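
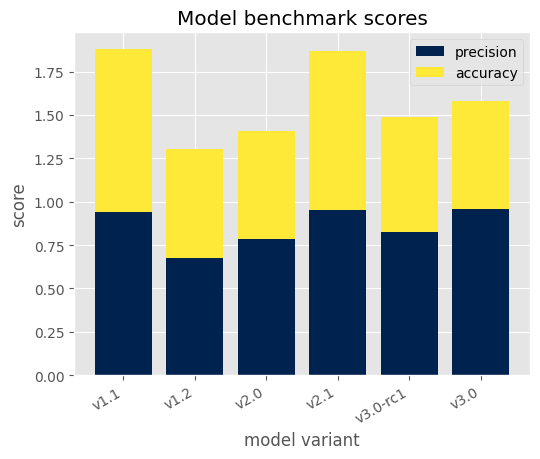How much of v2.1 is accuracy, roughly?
accuracy top ≈ 1.8, bottom ≈ 1.0; segment ≈ 0.8.

≈ 0.8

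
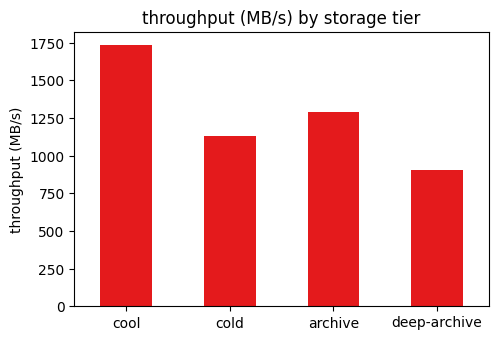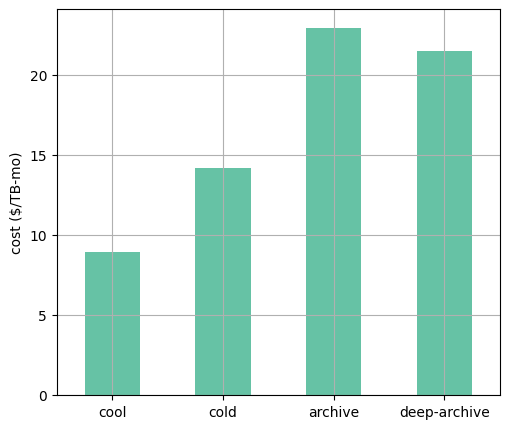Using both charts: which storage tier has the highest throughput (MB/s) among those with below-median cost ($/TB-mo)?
cool

Chart 2 median cost ($/TB-mo) ≈ 20; below-median storage tiers: cool, cold. Among those, cool has the highest throughput (MB/s) (≈ 1800).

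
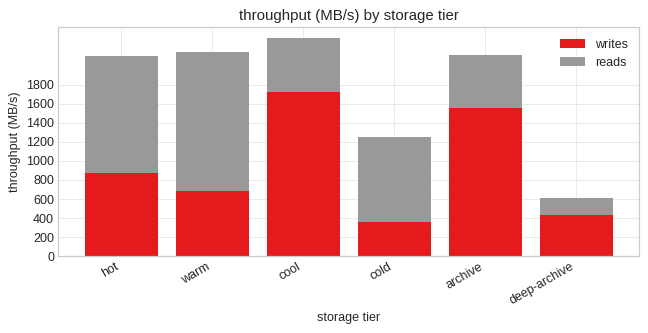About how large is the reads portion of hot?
reads top ≈ 2200, bottom ≈ 800; segment ≈ 1400.

≈ 1400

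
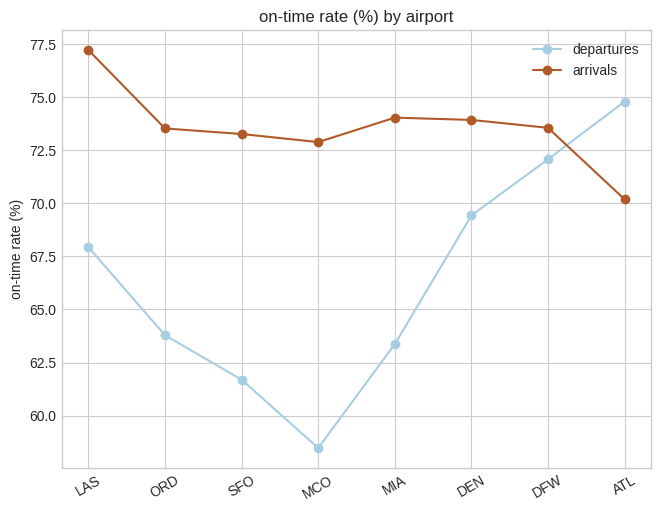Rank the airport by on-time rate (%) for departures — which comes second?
Top 3 for departures: ATL ≈ 74, DFW ≈ 72, DEN ≈ 70.

DFW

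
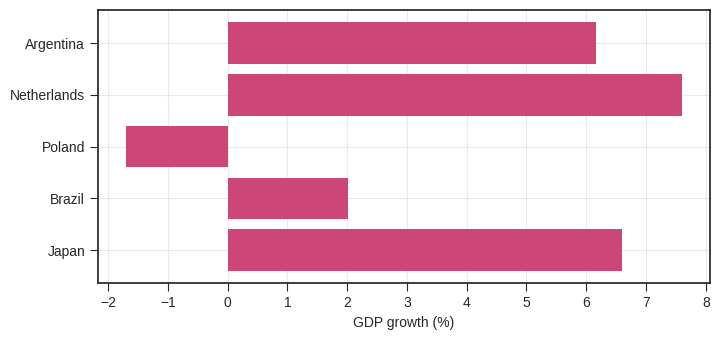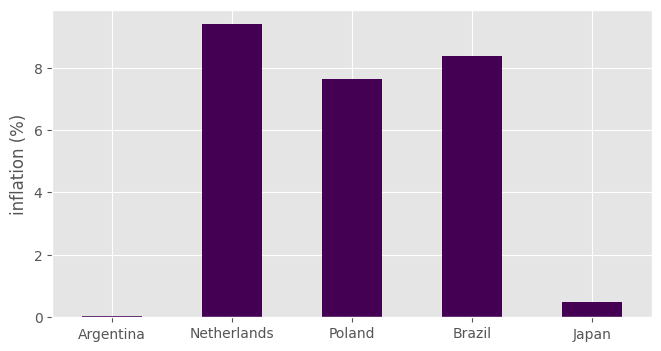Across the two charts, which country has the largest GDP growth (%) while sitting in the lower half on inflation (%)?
Japan

Chart 2 median inflation (%) ≈ 8; below-median countries: Argentina, Japan. Among those, Japan has the highest GDP growth (%) (≈ 7).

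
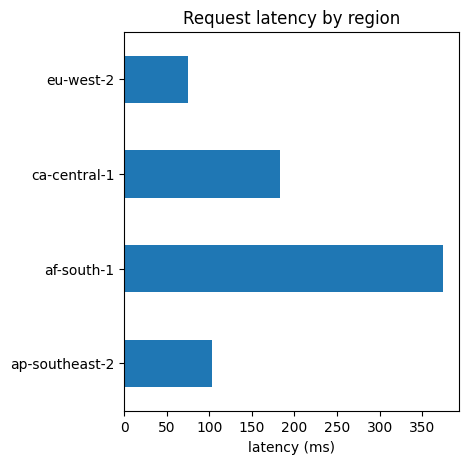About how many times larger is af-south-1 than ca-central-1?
af-south-1 ≈ 350, ca-central-1 ≈ 200; 350/200 ≈ 1.75.

≈ 1.75×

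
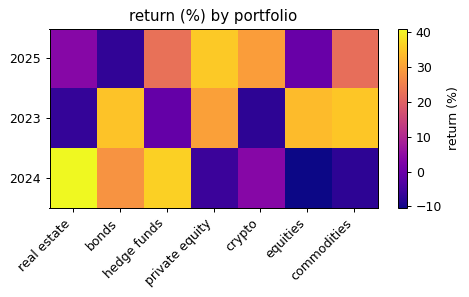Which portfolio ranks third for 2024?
Top 4 for 2024: real estate ≈ 40, hedge funds ≈ 35, bonds ≈ 30, crypto ≈ 5.

bonds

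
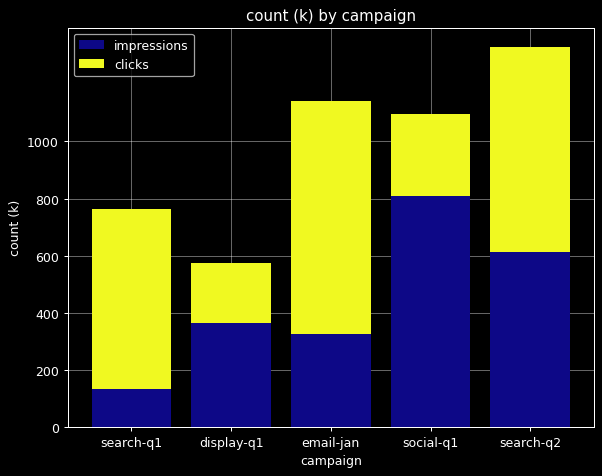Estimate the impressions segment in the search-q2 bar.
≈ 600

impressions top ≈ 600, bottom ≈ 0; segment ≈ 600.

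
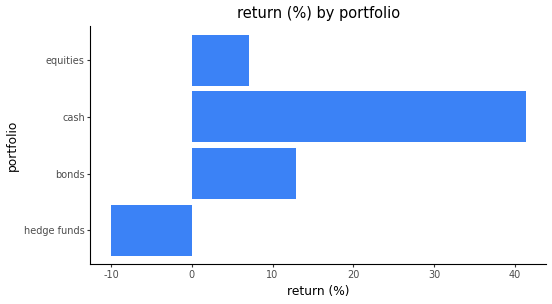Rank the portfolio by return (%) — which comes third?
Top 4: cash ≈ 40, bonds ≈ 15, equities ≈ 5, hedge funds ≈ -10.

equities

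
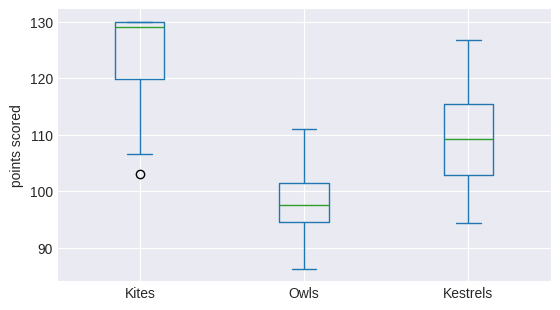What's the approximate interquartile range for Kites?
≈ 10

Q3 ≈ 130, Q1 ≈ 120; IQR ≈ 10.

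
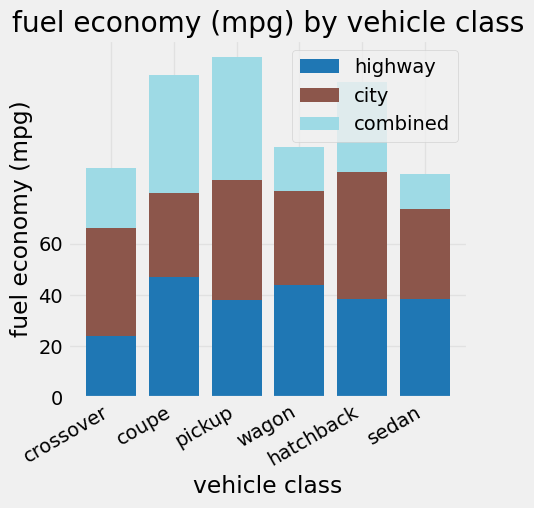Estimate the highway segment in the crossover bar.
highway top ≈ 20, bottom ≈ 0; segment ≈ 20.

≈ 20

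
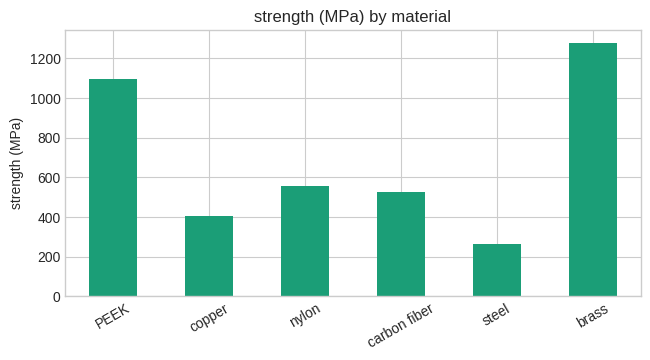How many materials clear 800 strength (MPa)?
Above 800: PEEK, brass.

2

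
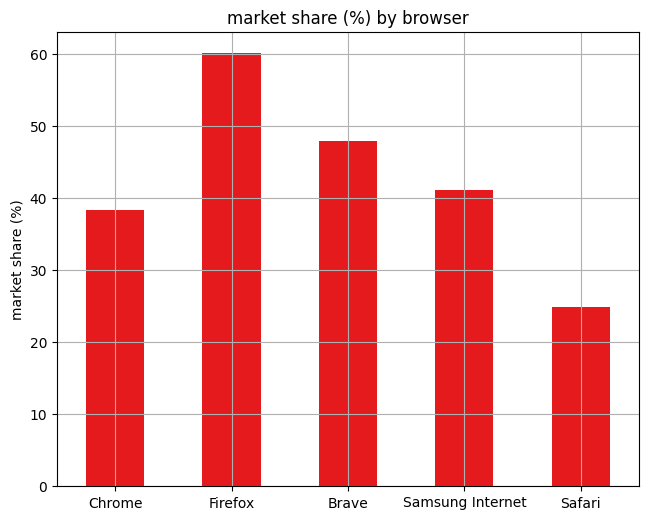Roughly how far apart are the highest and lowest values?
≈ 40

Max Firefox ≈ 60, min Safari ≈ 20; range ≈ 40.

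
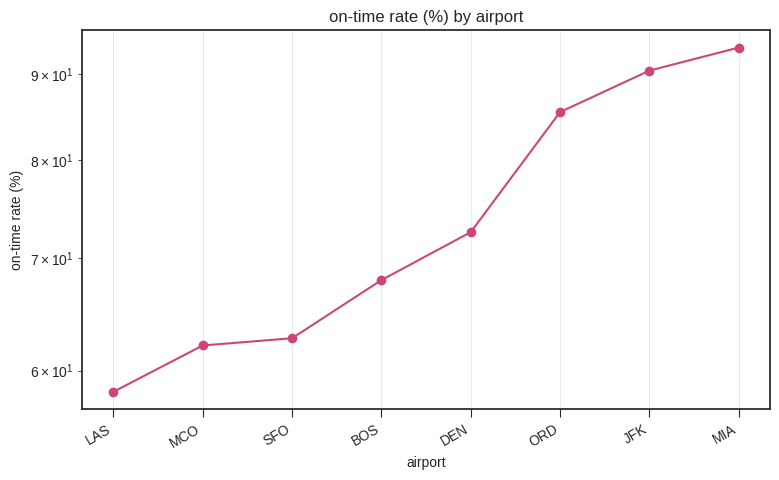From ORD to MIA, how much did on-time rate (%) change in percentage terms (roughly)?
ORD ≈ 85, MIA ≈ 95; (95 − 85) / 85 ≈ +11.8%.

≈ +11.8%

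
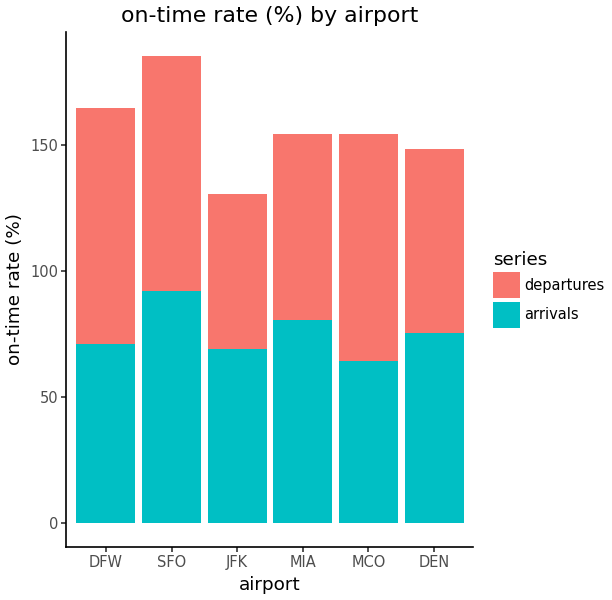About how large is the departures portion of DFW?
≈ 80

departures top ≈ 160, bottom ≈ 80; segment ≈ 80.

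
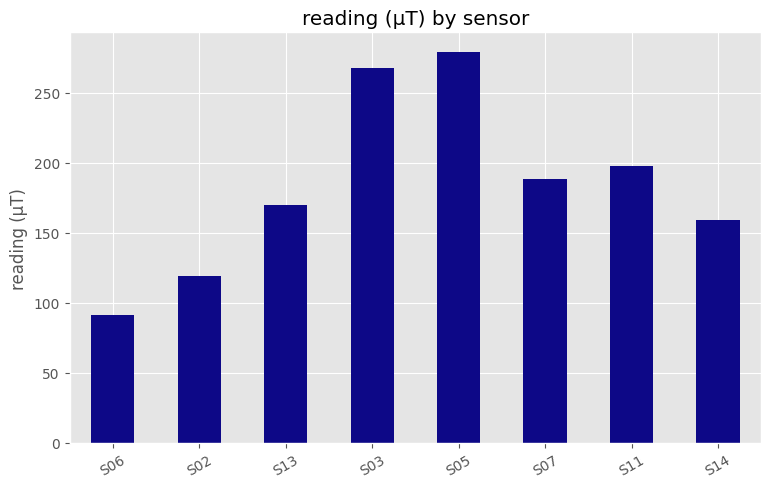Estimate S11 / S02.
S11 ≈ 200, S02 ≈ 125; 200/125 ≈ 1.6.

≈ 1.6×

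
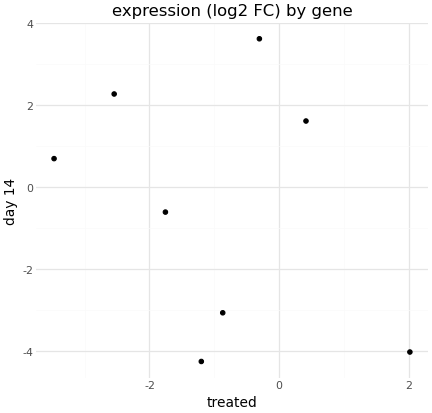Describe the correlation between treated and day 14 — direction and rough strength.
Points are negatively correlated; weak (|r| ≈ 0.3).

negative, weak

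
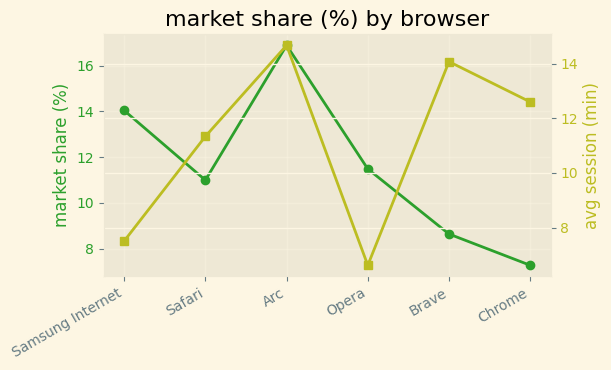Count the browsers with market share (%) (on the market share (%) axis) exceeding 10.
4

Above 10: Samsung Internet, Safari, Arc, Opera.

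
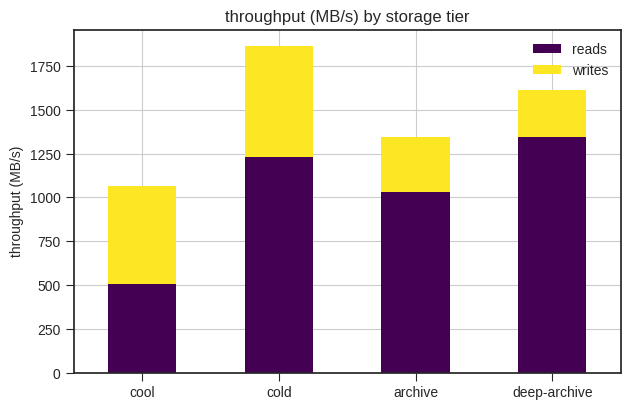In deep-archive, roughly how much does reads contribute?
reads top ≈ 1400, bottom ≈ 0; segment ≈ 1400.

≈ 1400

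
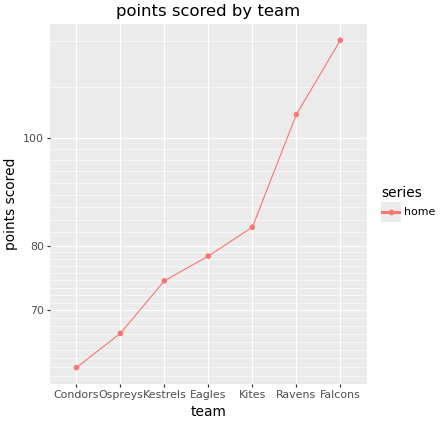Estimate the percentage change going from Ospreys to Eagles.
Ospreys ≈ 70, Eagles ≈ 80; (80 − 70) / 70 ≈ +14.3%.

≈ +14.3%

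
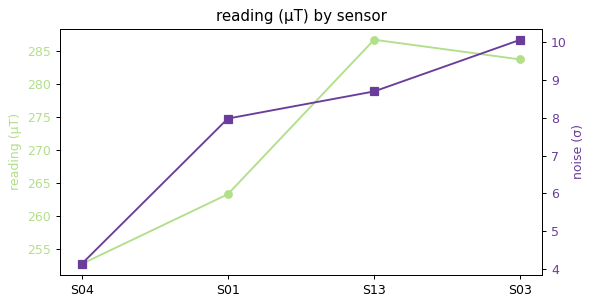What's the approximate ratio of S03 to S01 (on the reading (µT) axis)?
≈ 1.08×

S03 ≈ 285, S01 ≈ 265; 285/265 ≈ 1.08.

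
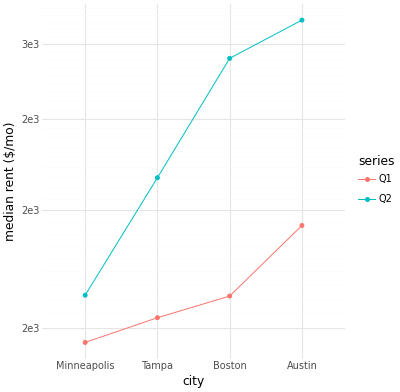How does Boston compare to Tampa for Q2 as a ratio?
≈ 1.27×

Boston ≈ 2800, Tampa ≈ 2200; 2800/2200 ≈ 1.27.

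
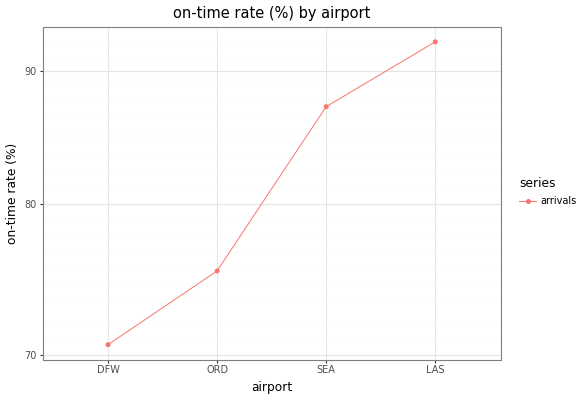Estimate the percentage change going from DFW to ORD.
≈ +8.6%

DFW ≈ 70, ORD ≈ 76; (76 − 70) / 70 ≈ +8.6%.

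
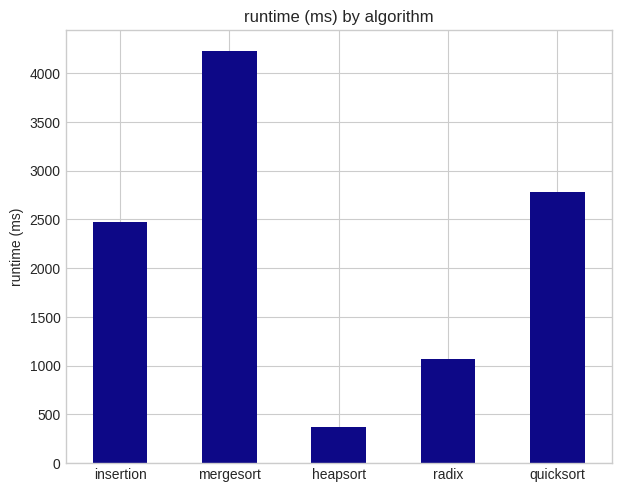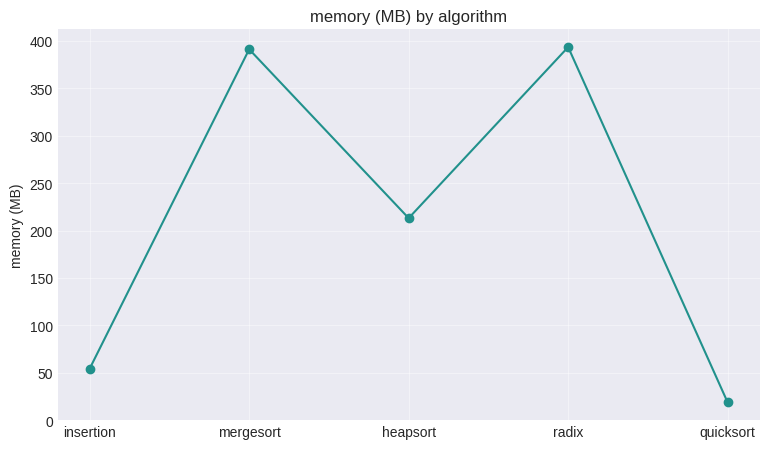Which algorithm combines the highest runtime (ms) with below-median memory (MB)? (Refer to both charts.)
Chart 2 median memory (MB) ≈ 200; below-median algorithms: insertion, quicksort. Among those, quicksort has the highest runtime (ms) (≈ 3000).

quicksort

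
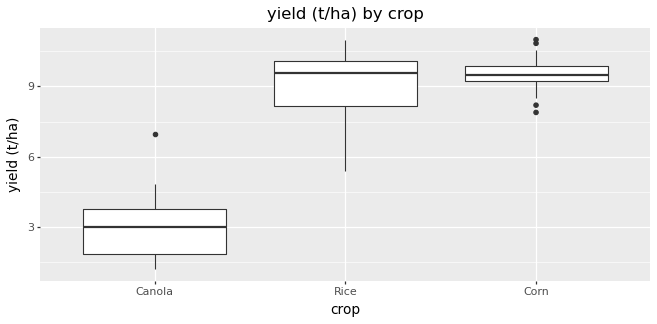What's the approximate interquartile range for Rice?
Q3 ≈ 10, Q1 ≈ 8; IQR ≈ 2.

≈ 2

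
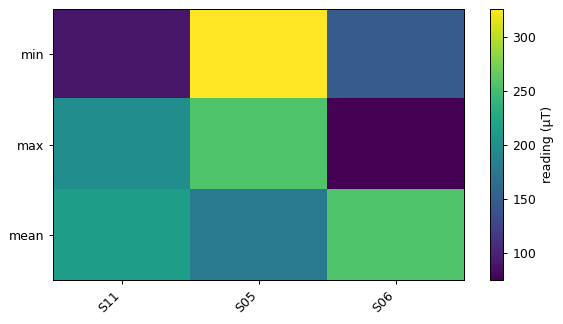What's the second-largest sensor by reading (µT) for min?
Top 3 for min: S05 ≈ 325, S06 ≈ 150, S11 ≈ 100.

S06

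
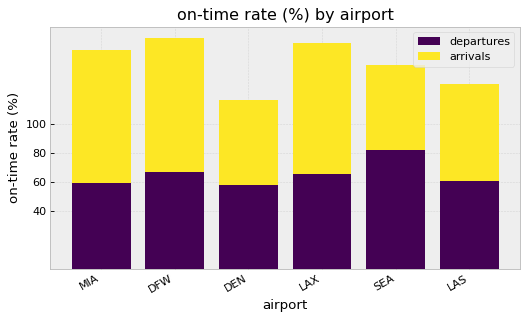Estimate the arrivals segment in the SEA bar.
≈ 60

arrivals top ≈ 140, bottom ≈ 80; segment ≈ 60.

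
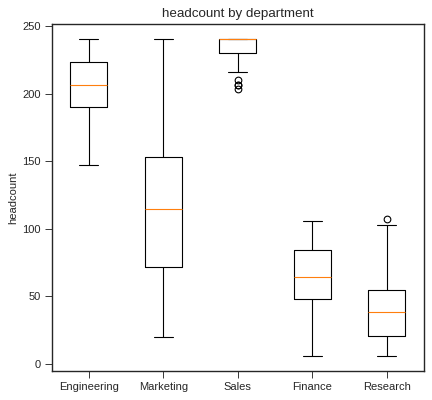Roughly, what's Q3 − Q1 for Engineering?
≈ 40

Q3 ≈ 220, Q1 ≈ 180; IQR ≈ 40.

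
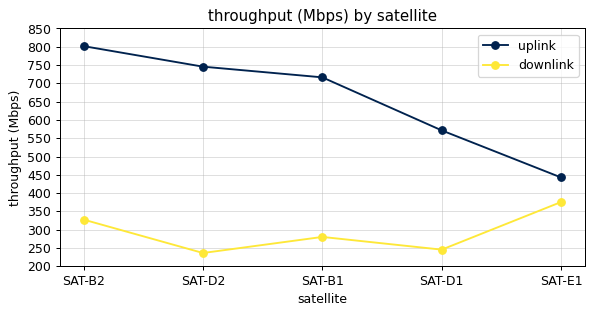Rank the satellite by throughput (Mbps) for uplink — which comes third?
SAT-B1

Top 4 for uplink: SAT-B2 ≈ 800, SAT-D2 ≈ 750, SAT-B1 ≈ 700, SAT-D1 ≈ 550.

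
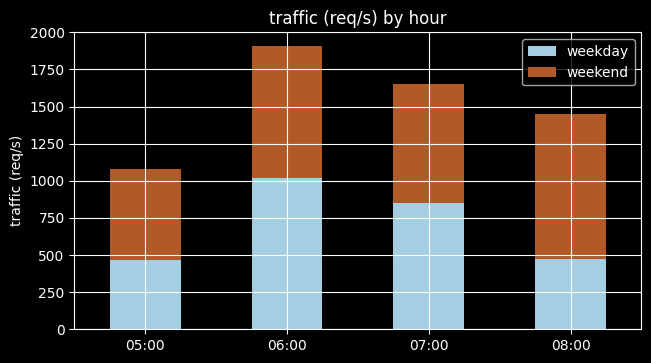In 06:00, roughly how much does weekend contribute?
weekend top ≈ 2000, bottom ≈ 1000; segment ≈ 1000.

≈ 1000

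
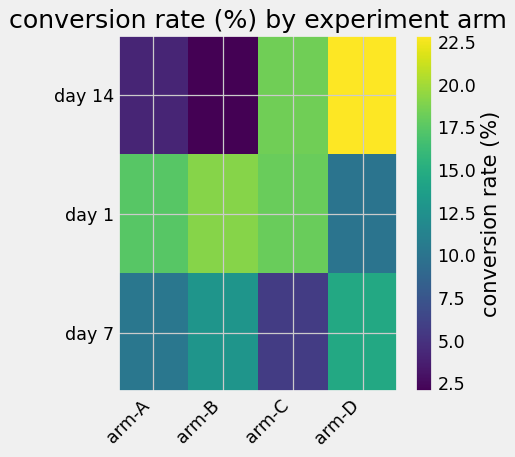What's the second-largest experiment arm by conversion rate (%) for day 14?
Top 3 for day 14: arm-D ≈ 22, arm-C ≈ 18, arm-A ≈ 4.

arm-C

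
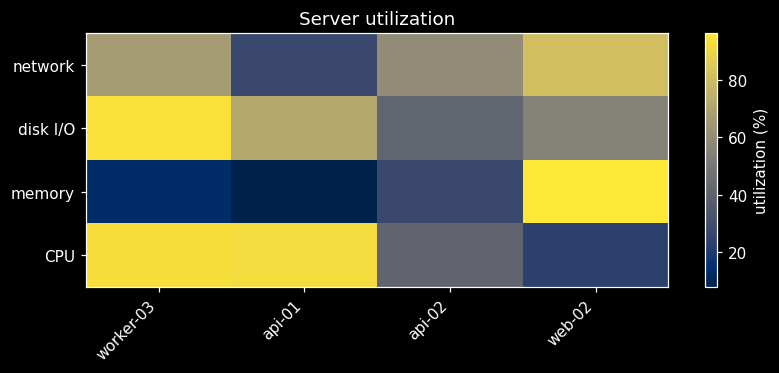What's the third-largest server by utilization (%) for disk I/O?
Top 4 for disk I/O: worker-03 ≈ 90, api-01 ≈ 70, web-02 ≈ 60, api-02 ≈ 40.

web-02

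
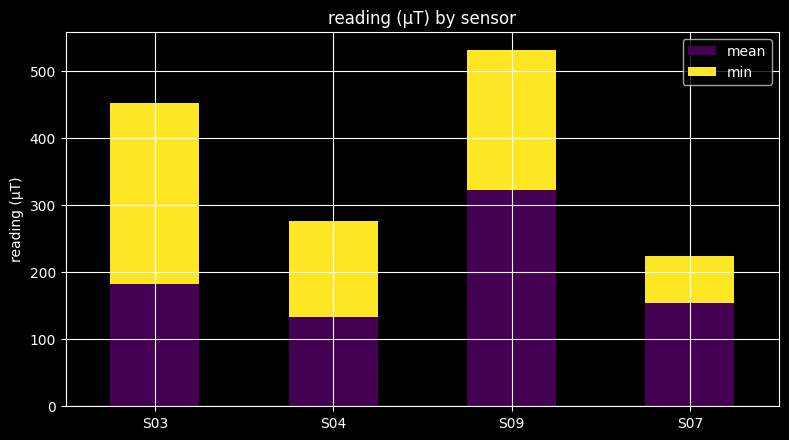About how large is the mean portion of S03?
mean top ≈ 200, bottom ≈ 0; segment ≈ 200.

≈ 200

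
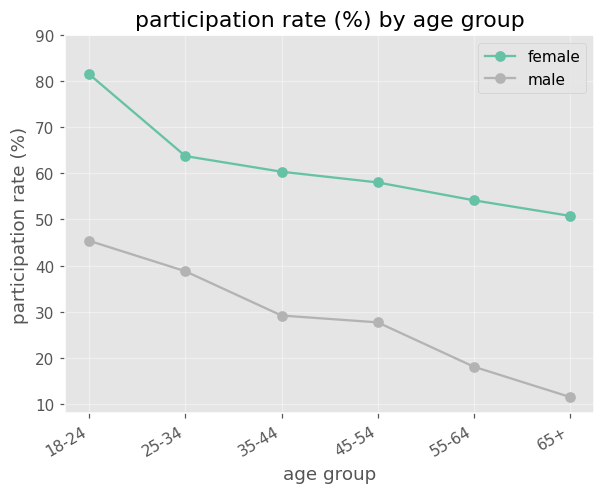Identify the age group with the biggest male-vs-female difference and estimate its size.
65+: male ≈ 10, female ≈ 50 → gap ≈ 40. Next-largest (18-24) is only ≈ 30.

65+, ≈ 40 %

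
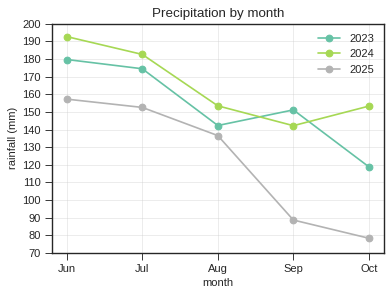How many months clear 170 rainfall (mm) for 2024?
Above 170: Jun, Jul.

2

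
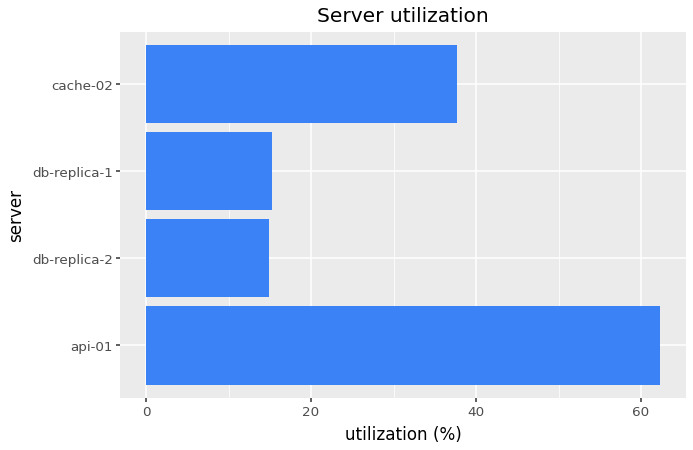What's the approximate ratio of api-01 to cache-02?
api-01 ≈ 60, cache-02 ≈ 40; 60/40 ≈ 1.5.

≈ 1.5×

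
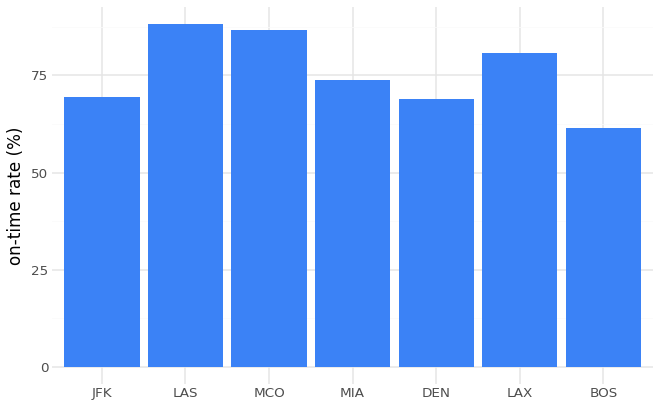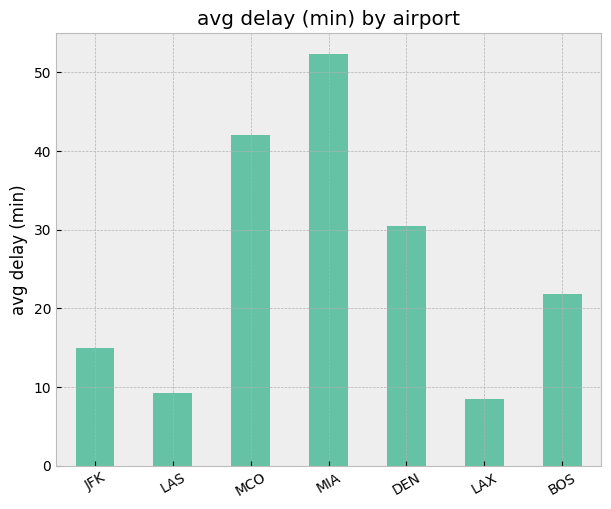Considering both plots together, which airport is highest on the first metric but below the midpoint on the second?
LAS

Chart 2 median avg delay (min) ≈ 20; below-median airports: JFK, LAS, LAX. Among those, LAS has the highest on-time rate (%) (≈ 90).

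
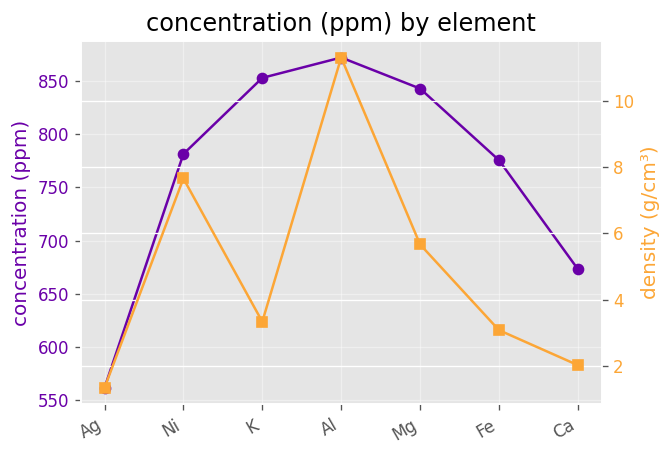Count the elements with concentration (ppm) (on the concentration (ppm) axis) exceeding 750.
5

Above 750: Ni, K, Al, Mg, Fe.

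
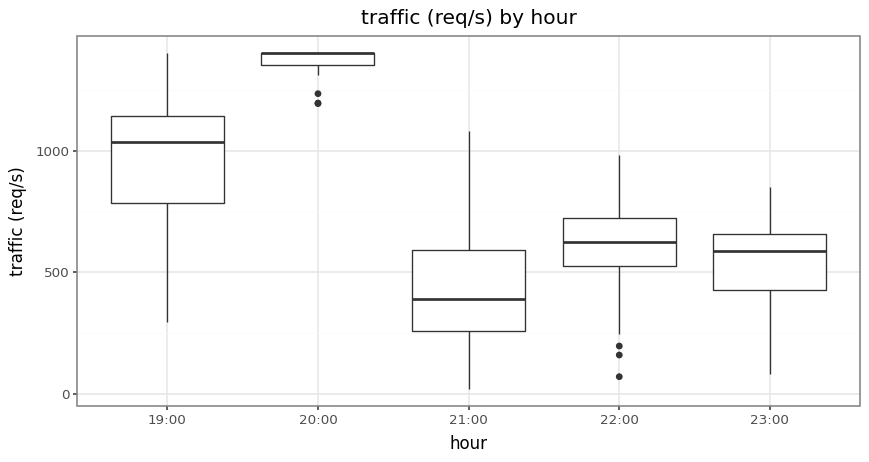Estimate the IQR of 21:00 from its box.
Q3 ≈ 600, Q1 ≈ 300; IQR ≈ 300.

≈ 300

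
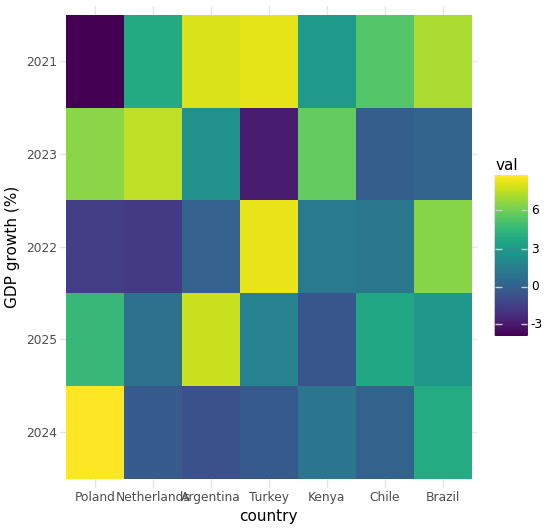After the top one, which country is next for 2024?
Brazil

Top 3 for 2024: Poland ≈ 8, Brazil ≈ 4, Kenya ≈ 2.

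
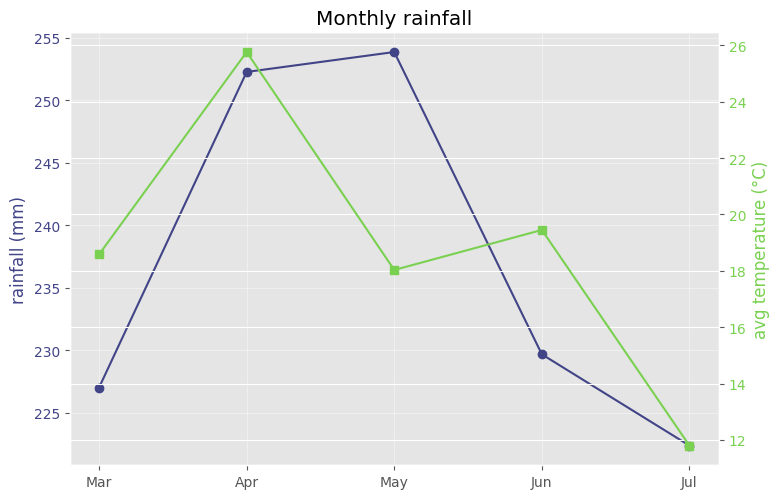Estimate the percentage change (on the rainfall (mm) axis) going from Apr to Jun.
Apr ≈ 250, Jun ≈ 230; (230 − 250) / 250 ≈ -8%.

≈ -8%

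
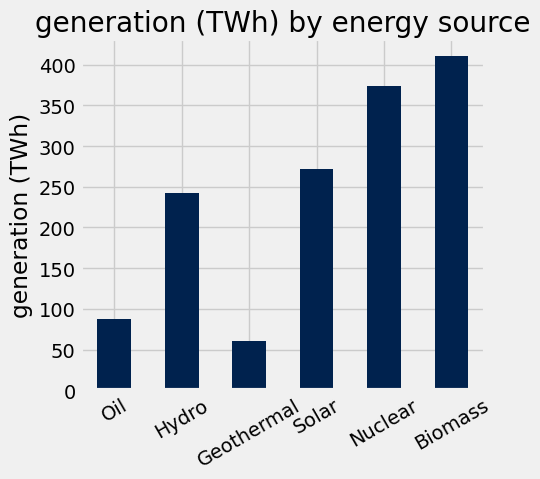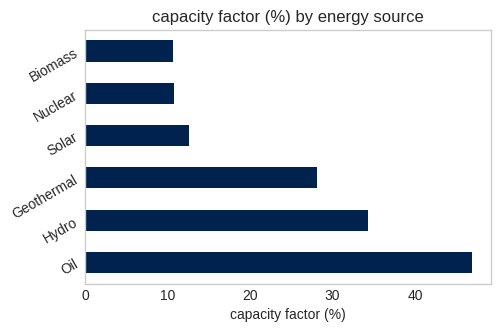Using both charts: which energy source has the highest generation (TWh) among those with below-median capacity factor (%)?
Chart 2 median capacity factor (%) ≈ 20; below-median energy sources: Solar, Nuclear, Biomass. Among those, Biomass has the highest generation (TWh) (≈ 400).

Biomass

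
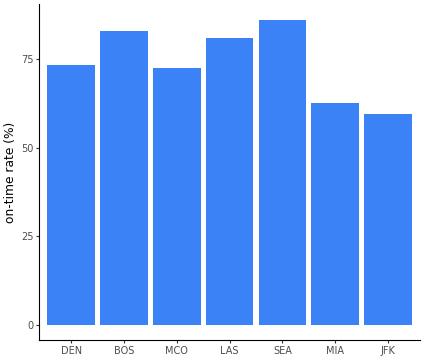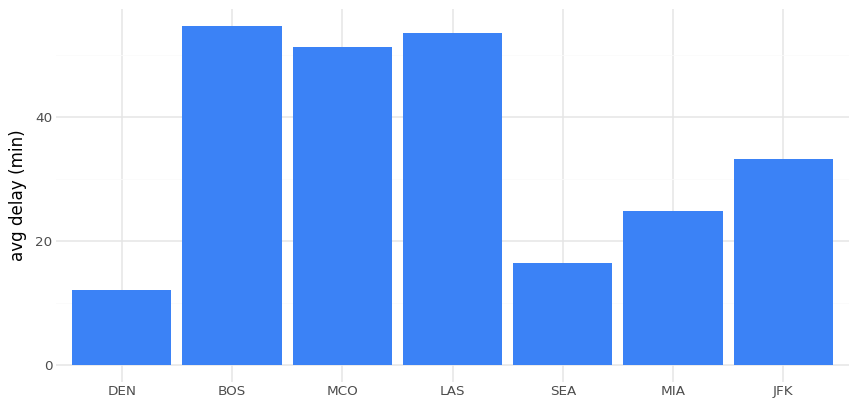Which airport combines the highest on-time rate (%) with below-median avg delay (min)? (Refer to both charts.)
Chart 2 median avg delay (min) ≈ 30; below-median airports: DEN, SEA, MIA. Among those, SEA has the highest on-time rate (%) (≈ 90).

SEA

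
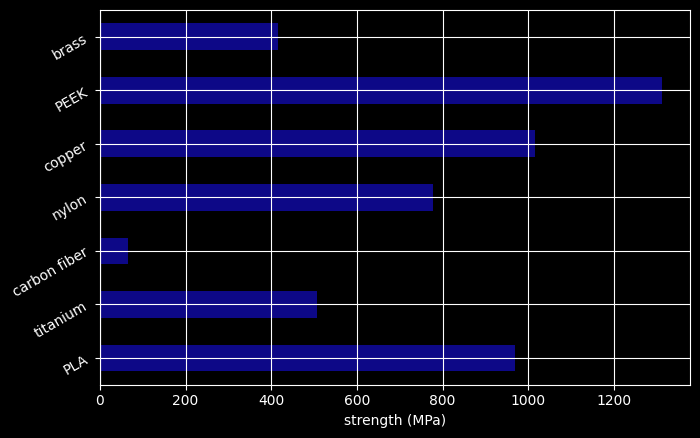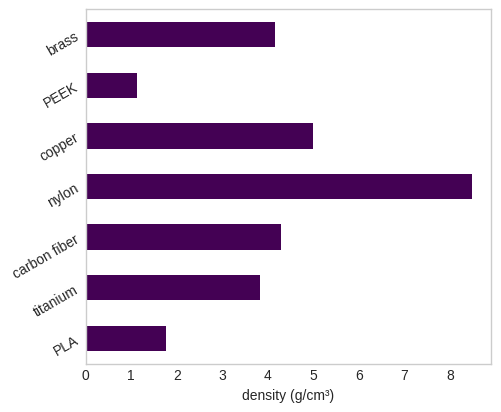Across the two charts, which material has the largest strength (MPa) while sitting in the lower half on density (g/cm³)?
Chart 2 median density (g/cm³) ≈ 4; below-median materials: PLA, titanium, PEEK. Among those, PEEK has the highest strength (MPa) (≈ 1400).

PEEK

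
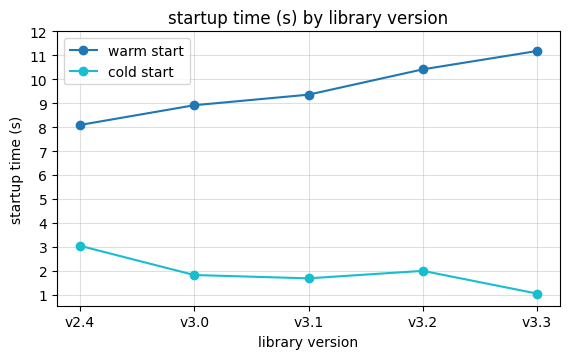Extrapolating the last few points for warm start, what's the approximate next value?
≈ 12

Last three: 9, 10, 11 → slope ≈ 1/step → next ≈ 12.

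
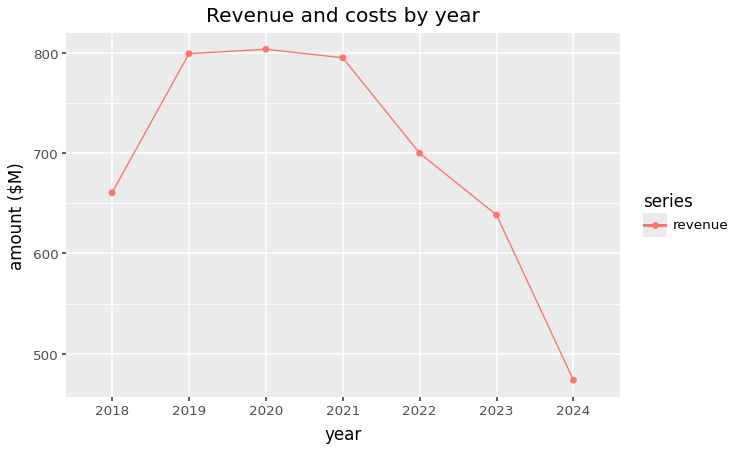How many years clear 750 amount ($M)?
Above 750: 2019, 2020, 2021.

3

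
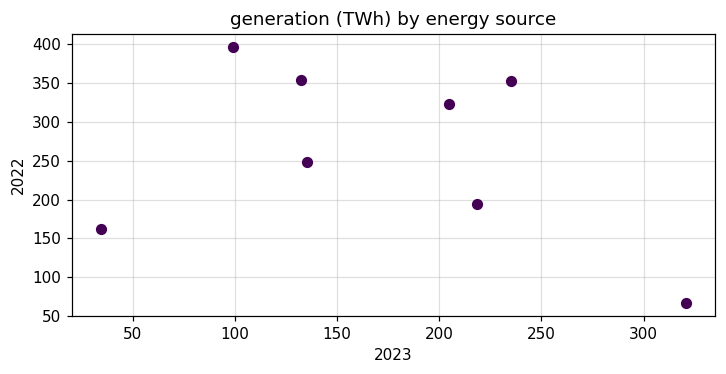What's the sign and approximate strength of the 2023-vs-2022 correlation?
Points are negatively correlated; weak (|r| ≈ 0.3).

negative, weak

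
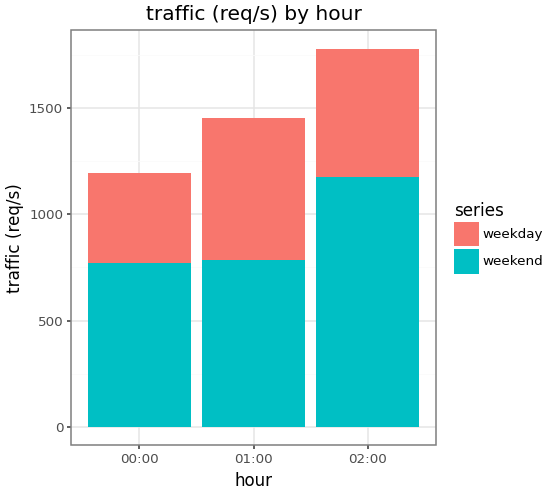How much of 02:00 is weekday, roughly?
weekday top ≈ 1800, bottom ≈ 1200; segment ≈ 600.

≈ 600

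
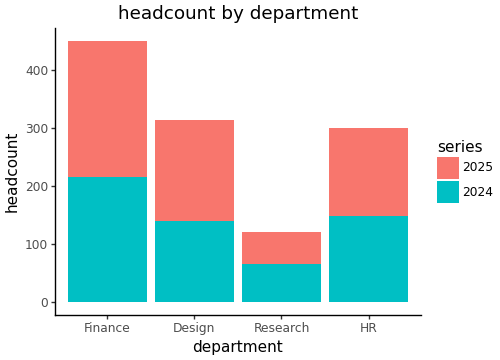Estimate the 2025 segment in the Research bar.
2025 top ≈ 100, bottom ≈ 50; segment ≈ 50.

≈ 50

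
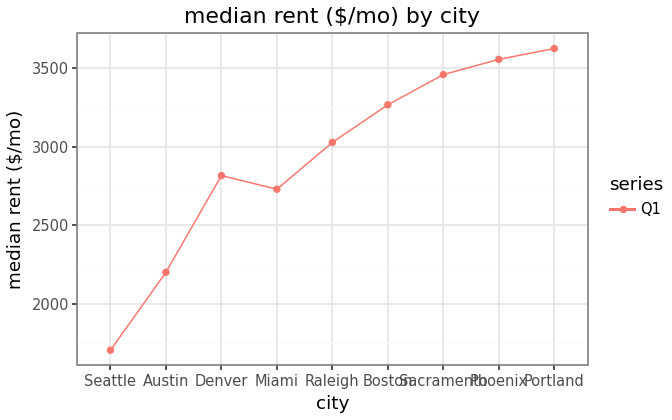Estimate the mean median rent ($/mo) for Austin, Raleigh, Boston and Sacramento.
≈ 2950

(2200 + 3000 + 3200 + 3400) / 4 ≈ 2950.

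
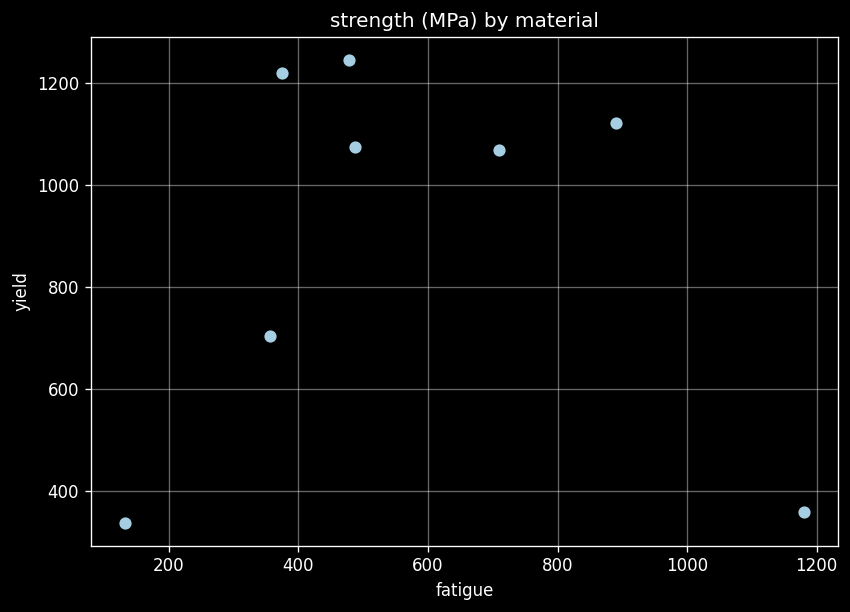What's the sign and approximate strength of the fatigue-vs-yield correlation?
no clear correlation

Points are roughly uncorrelated; weak (|r| ≈ 0.1).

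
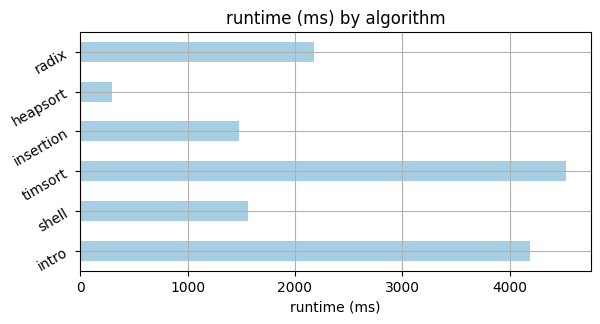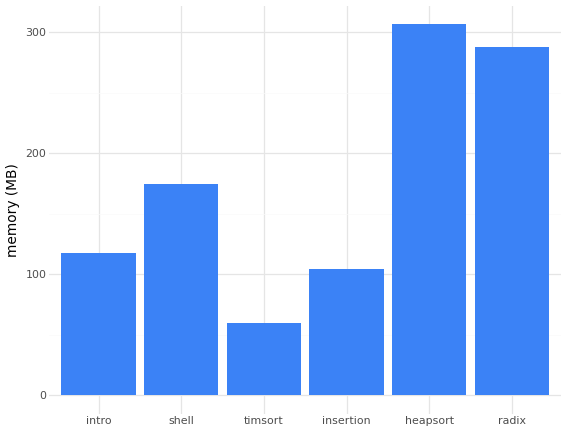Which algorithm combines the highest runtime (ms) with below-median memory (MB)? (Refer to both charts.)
timsort

Chart 2 median memory (MB) ≈ 150; below-median algorithms: intro, timsort, insertion. Among those, timsort has the highest runtime (ms) (≈ 4500).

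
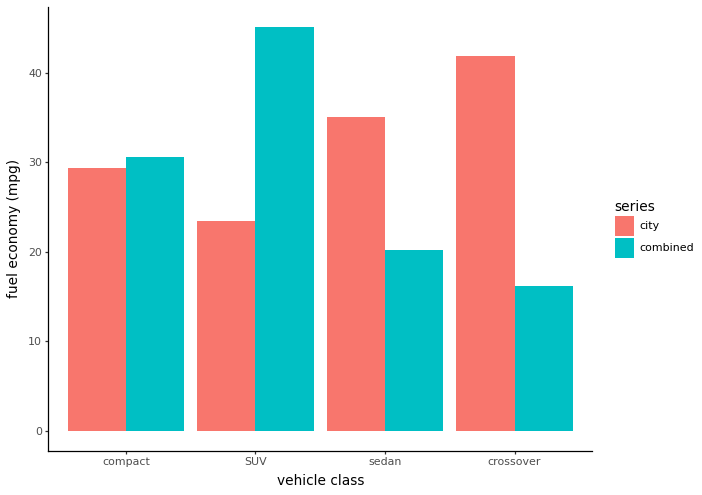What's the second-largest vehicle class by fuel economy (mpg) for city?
Top 3 for city: crossover ≈ 40, sedan ≈ 35, compact ≈ 30.

sedan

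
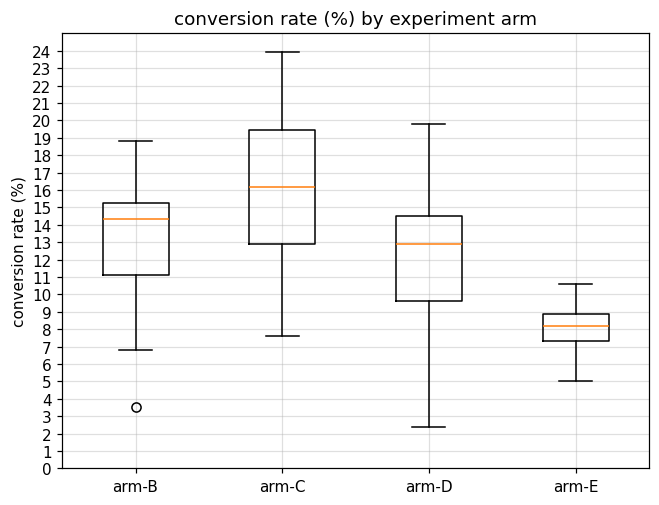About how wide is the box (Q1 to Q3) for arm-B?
Q3 ≈ 15, Q1 ≈ 11; IQR ≈ 4.

≈ 4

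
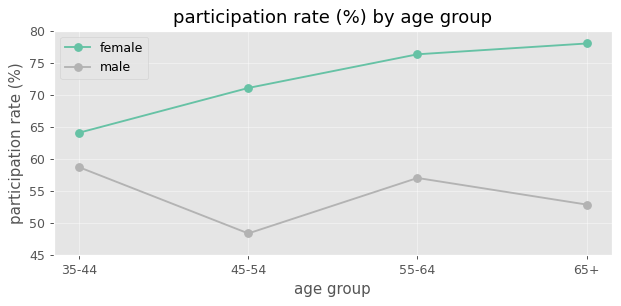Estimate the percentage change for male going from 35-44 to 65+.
35-44 ≈ 60, 65+ ≈ 55; (55 − 60) / 60 ≈ -8.3%.

≈ -8.3%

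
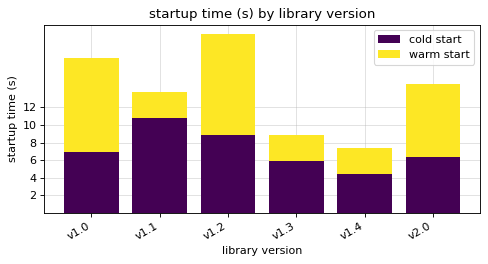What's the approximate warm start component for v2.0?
≈ 8

warm start top ≈ 14, bottom ≈ 6; segment ≈ 8.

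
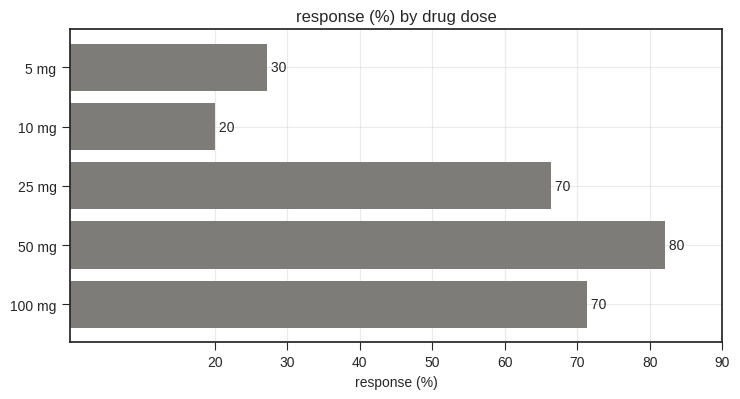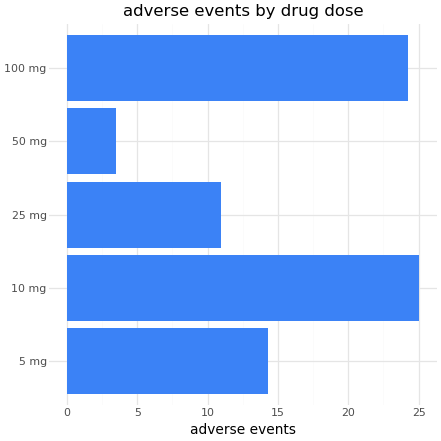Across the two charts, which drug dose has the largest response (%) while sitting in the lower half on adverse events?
Chart 2 median adverse events ≈ 15; below-median drug doses: 25 mg, 50 mg. Among those, 50 mg has the highest response (%) (≈ 80).

50 mg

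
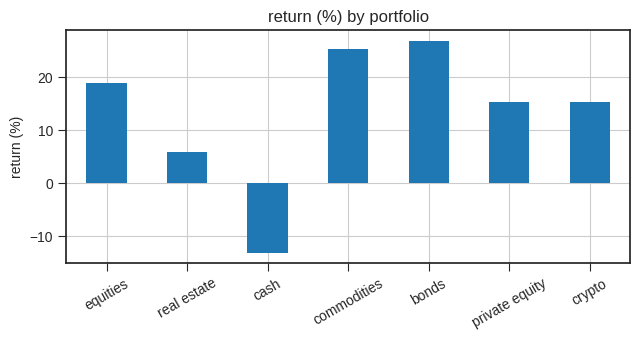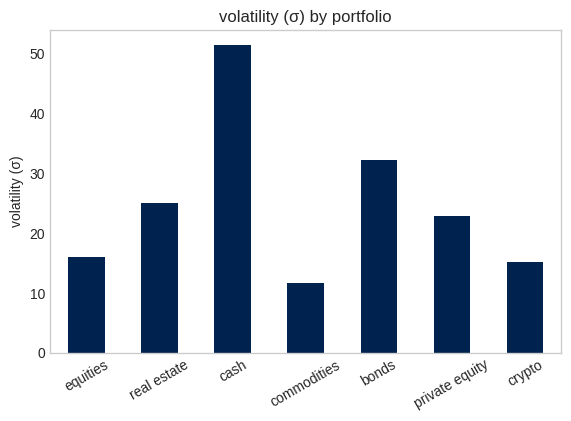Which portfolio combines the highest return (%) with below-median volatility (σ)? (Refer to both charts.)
commodities

Chart 2 median volatility (σ) ≈ 25; below-median portfolios: equities, commodities, crypto. Among those, commodities has the highest return (%) (≈ 25).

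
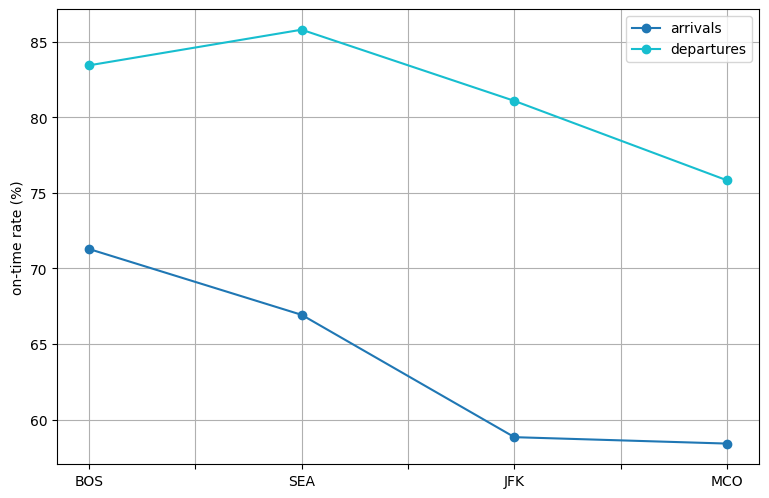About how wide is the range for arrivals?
Max BOS ≈ 70, min MCO ≈ 60; range ≈ 10.

≈ 10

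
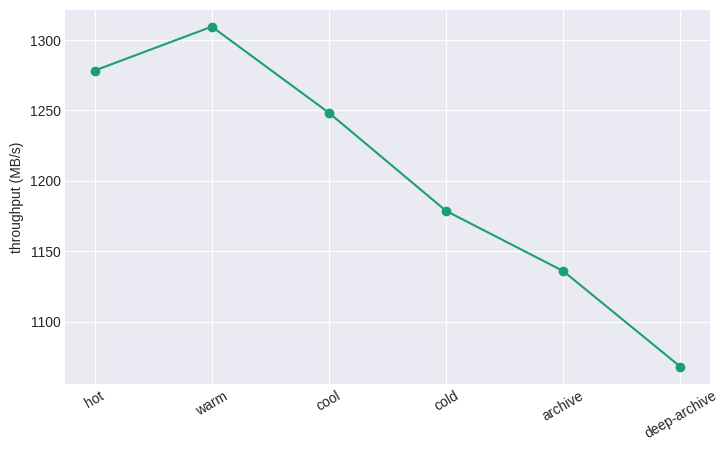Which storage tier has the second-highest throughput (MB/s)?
hot

Top 3: warm ≈ 1300, hot ≈ 1275, cool ≈ 1250.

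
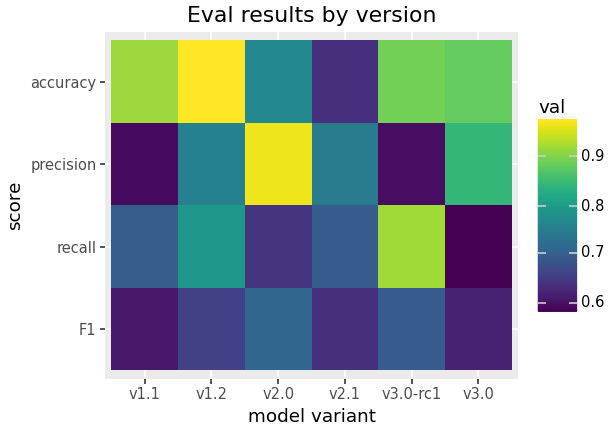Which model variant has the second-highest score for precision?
Top 3 for precision: v2.0 ≈ 0.95, v3.0 ≈ 0.85, v1.2 ≈ 0.75.

v3.0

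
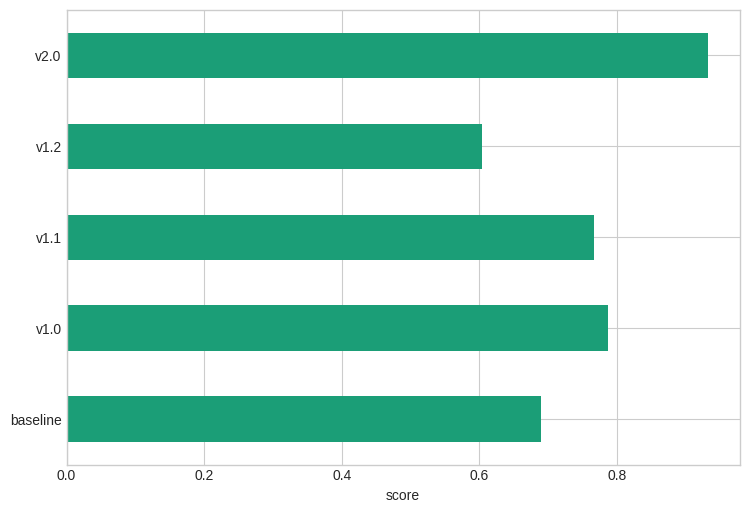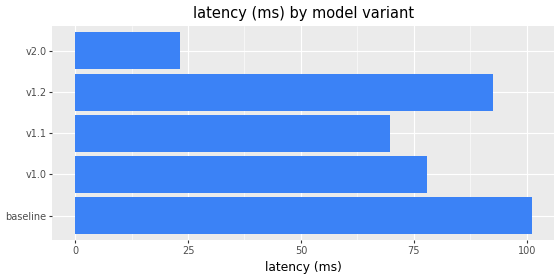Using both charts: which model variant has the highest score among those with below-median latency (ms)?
v2.0

Chart 2 median latency (ms) ≈ 80; below-median model variants: v1.1, v2.0. Among those, v2.0 has the highest score (≈ 0.9).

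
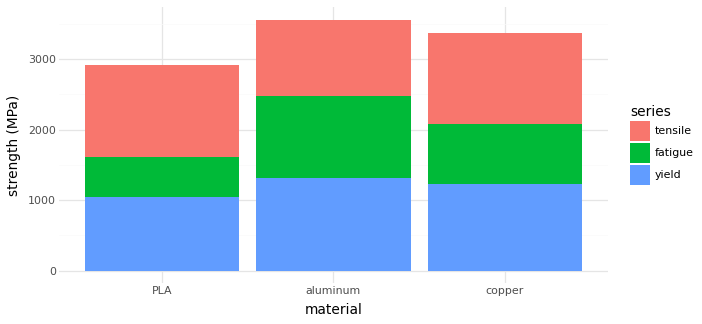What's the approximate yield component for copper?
≈ 1000

yield top ≈ 1000, bottom ≈ 0; segment ≈ 1000.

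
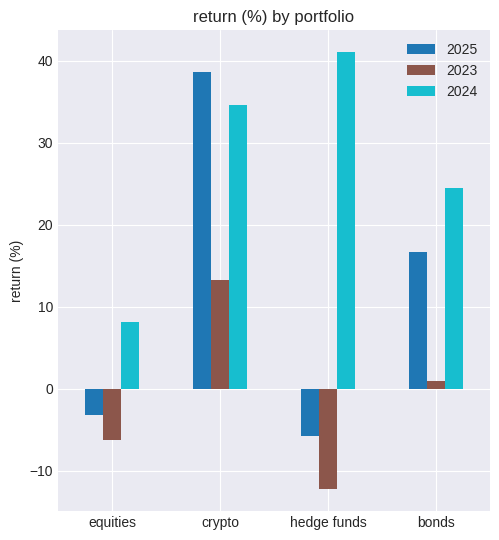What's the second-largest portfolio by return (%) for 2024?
Top 3 for 2024: hedge funds ≈ 40, crypto ≈ 35, bonds ≈ 25.

crypto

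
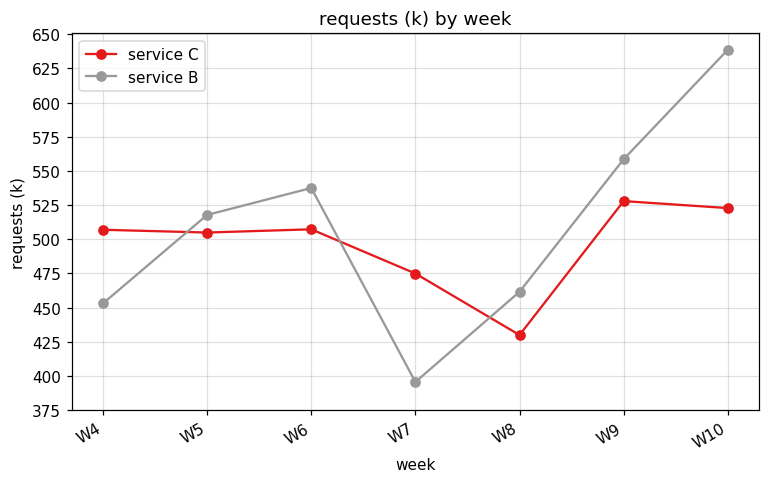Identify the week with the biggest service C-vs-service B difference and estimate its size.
W10: service C ≈ 525, service B ≈ 650 → gap ≈ 125. Next-largest (W7) is only ≈ 75.

W10, ≈ 125 k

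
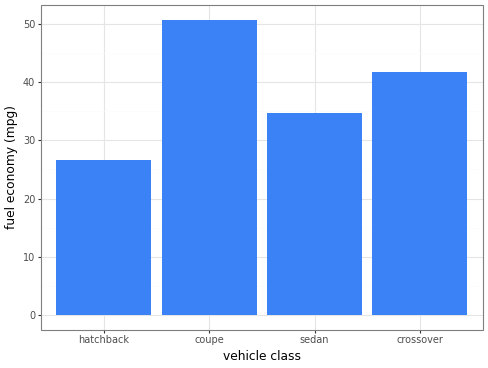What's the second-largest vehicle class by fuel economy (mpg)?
Top 3: coupe ≈ 50, crossover ≈ 40, sedan ≈ 35.

crossover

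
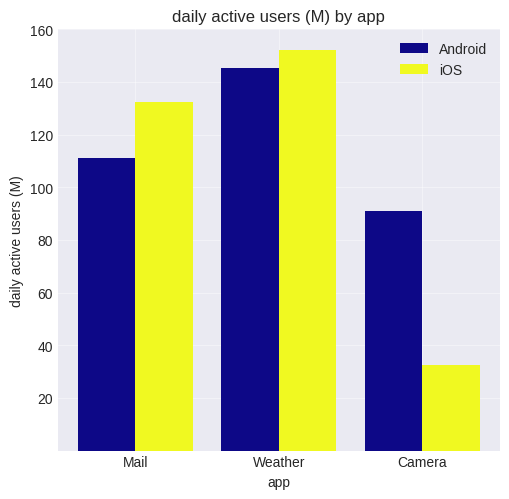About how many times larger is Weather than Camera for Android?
≈ 1.4×

Weather ≈ 140, Camera ≈ 100; 140/100 ≈ 1.4.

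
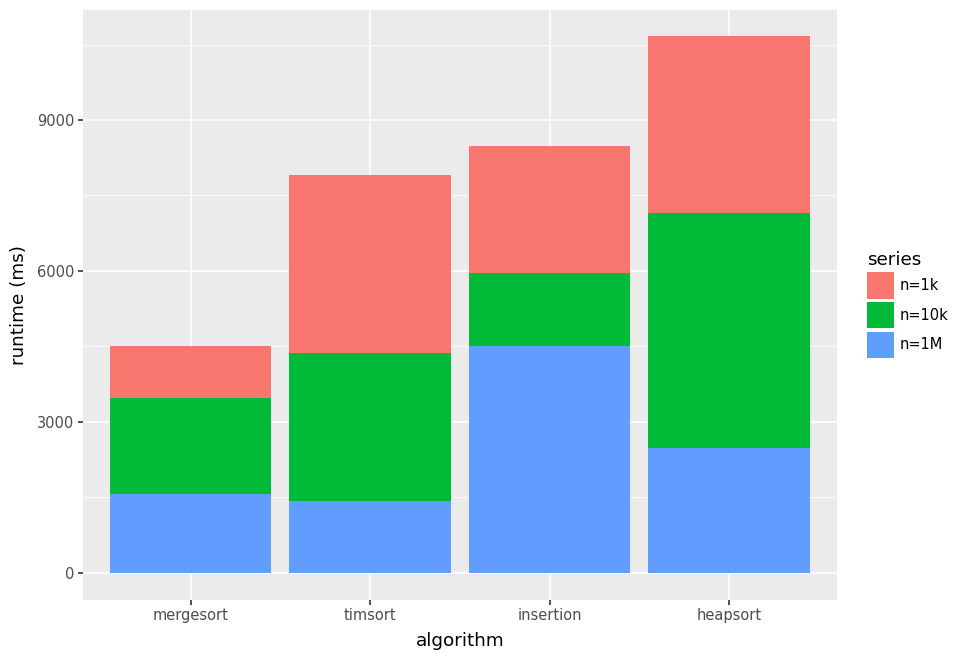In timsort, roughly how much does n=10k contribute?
≈ 3000

n=10k top ≈ 4000, bottom ≈ 1000; segment ≈ 3000.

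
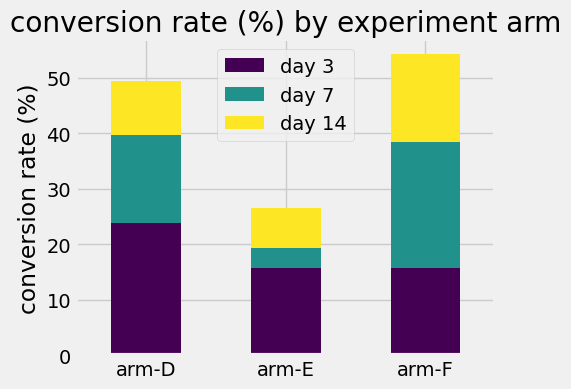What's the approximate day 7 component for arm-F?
day 7 top ≈ 40, bottom ≈ 15; segment ≈ 25.

≈ 25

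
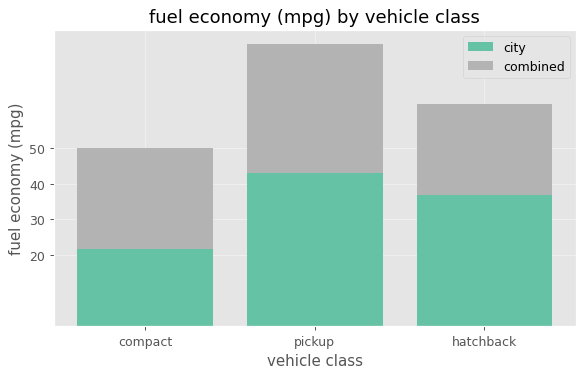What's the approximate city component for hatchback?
≈ 40

city top ≈ 40, bottom ≈ 0; segment ≈ 40.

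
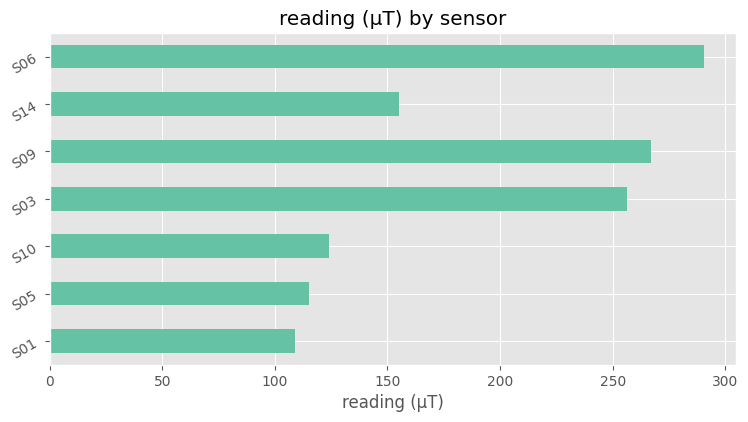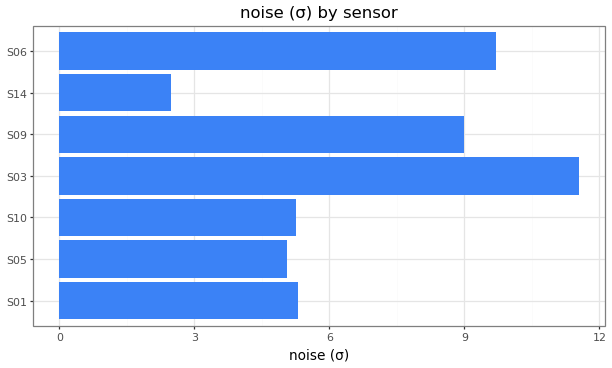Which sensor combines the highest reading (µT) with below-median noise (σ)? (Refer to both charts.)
S14

Chart 2 median noise (σ) ≈ 6; below-median sensors: S05, S10, S14. Among those, S14 has the highest reading (µT) (≈ 150).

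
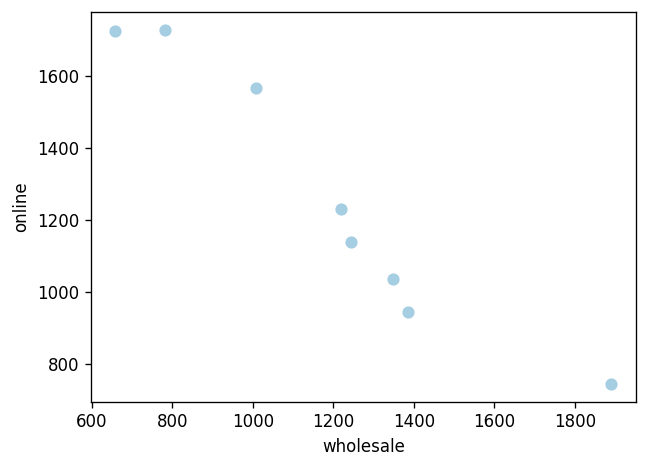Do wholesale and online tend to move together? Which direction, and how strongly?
negative, strong

Points are negatively correlated; strong (|r| ≈ 1.0).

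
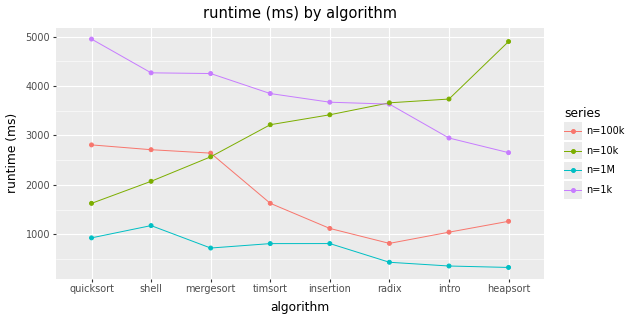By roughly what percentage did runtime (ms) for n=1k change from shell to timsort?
shell ≈ 4500, timsort ≈ 4000; (4000 − 4500) / 4500 ≈ -11.1%.

≈ -11.1%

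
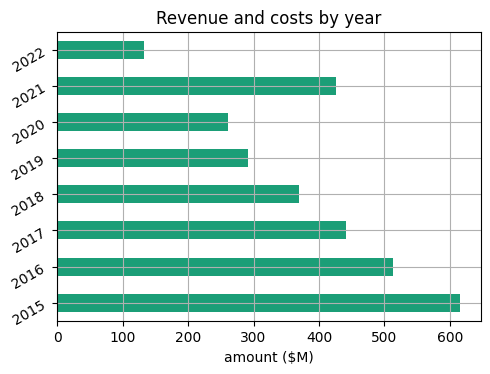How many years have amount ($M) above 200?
Above 200: 2015, 2016, 2017, 2018, 2019, 2020, 2021.

7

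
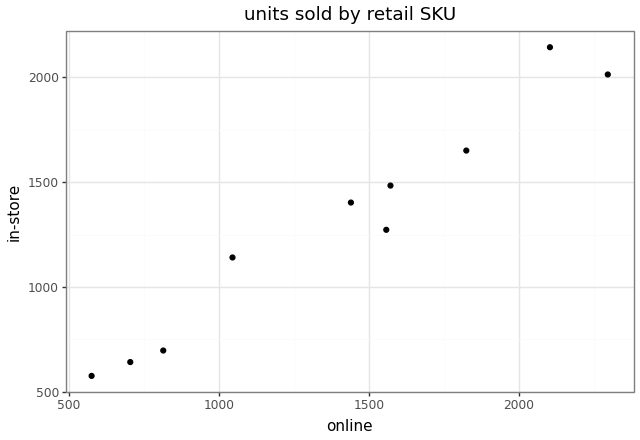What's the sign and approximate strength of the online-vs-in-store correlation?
positive, strong

Points are positively correlated; strong (|r| ≈ 1.0).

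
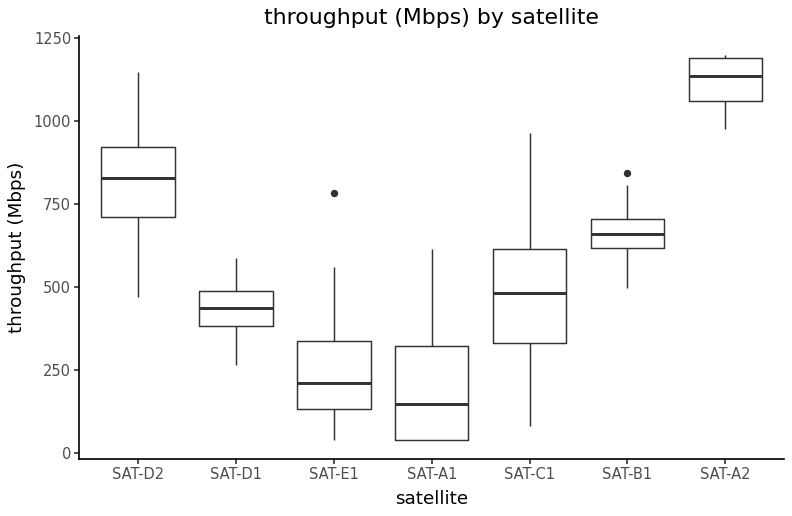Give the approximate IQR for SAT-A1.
≈ 300

Q3 ≈ 300, Q1 ≈ 0; IQR ≈ 300.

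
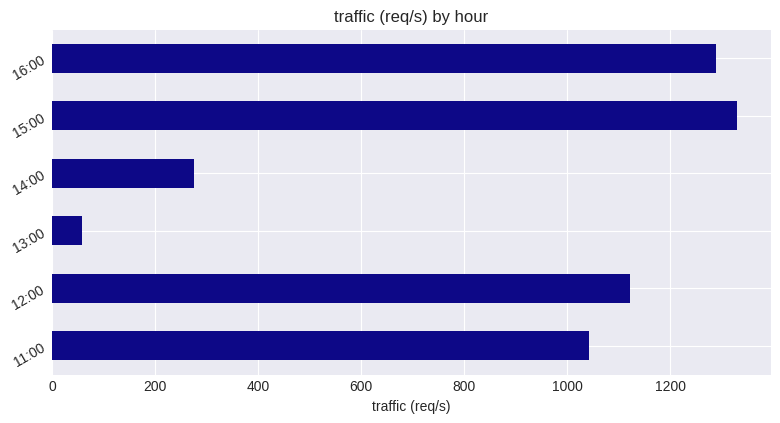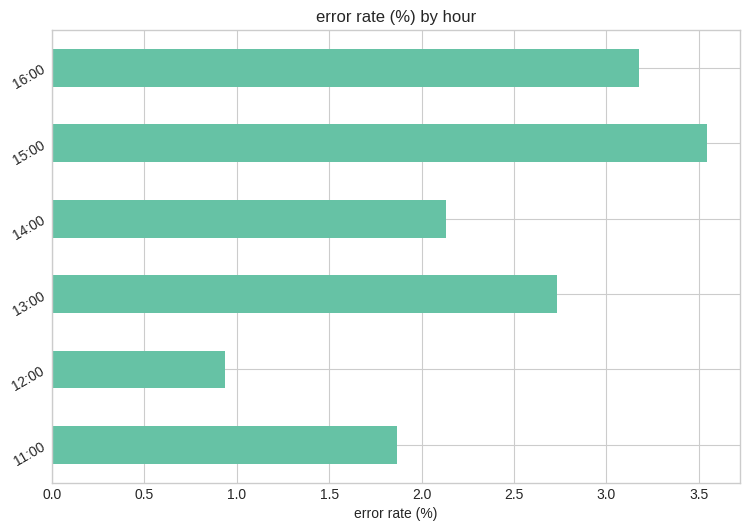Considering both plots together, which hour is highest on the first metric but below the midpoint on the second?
12:00

Chart 2 median error rate (%) ≈ 2.5; below-median hours: 11:00, 12:00, 14:00. Among those, 12:00 has the highest traffic (req/s) (≈ 1200).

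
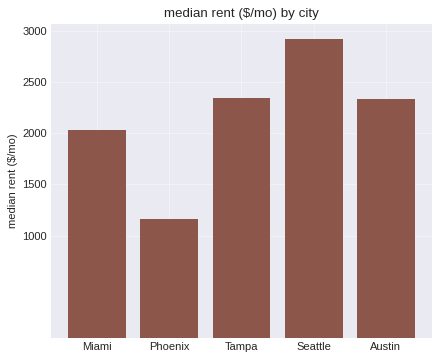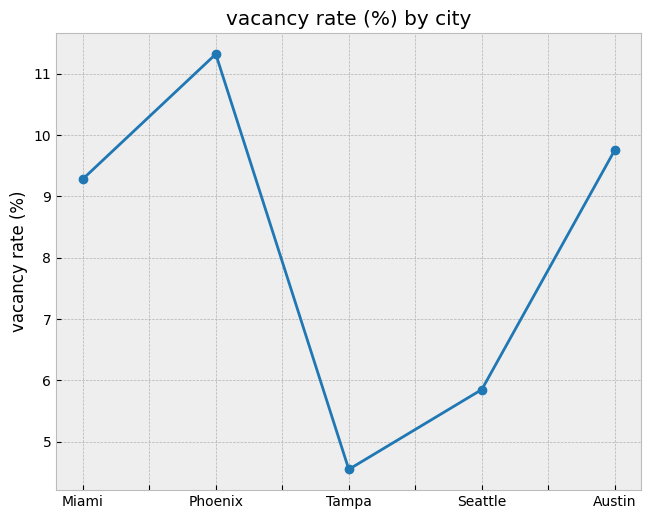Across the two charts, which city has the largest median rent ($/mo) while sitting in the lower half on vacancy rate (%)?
Chart 2 median vacancy rate (%) ≈ 10; below-median cities: Tampa, Seattle. Among those, Seattle has the highest median rent ($/mo) (≈ 3000).

Seattle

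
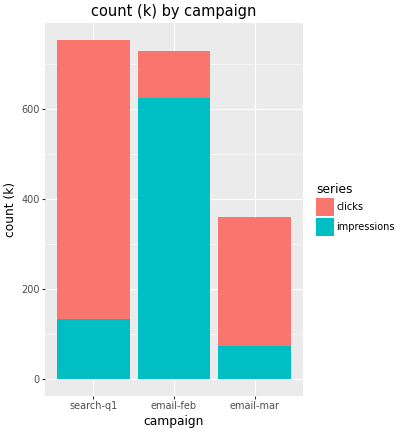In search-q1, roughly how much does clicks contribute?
clicks top ≈ 800, bottom ≈ 100; segment ≈ 700.

≈ 700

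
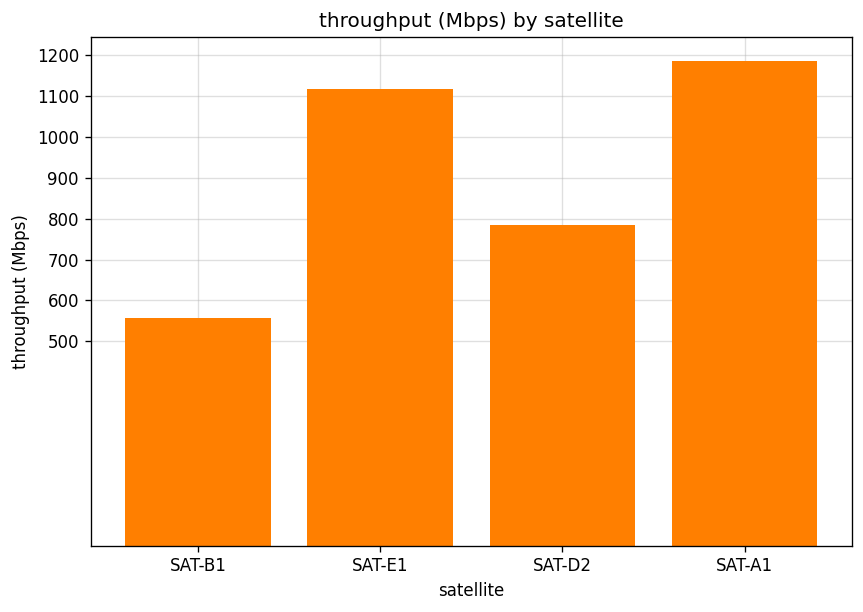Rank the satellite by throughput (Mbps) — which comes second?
Top 3: SAT-A1 ≈ 1200, SAT-E1 ≈ 1100, SAT-D2 ≈ 800.

SAT-E1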